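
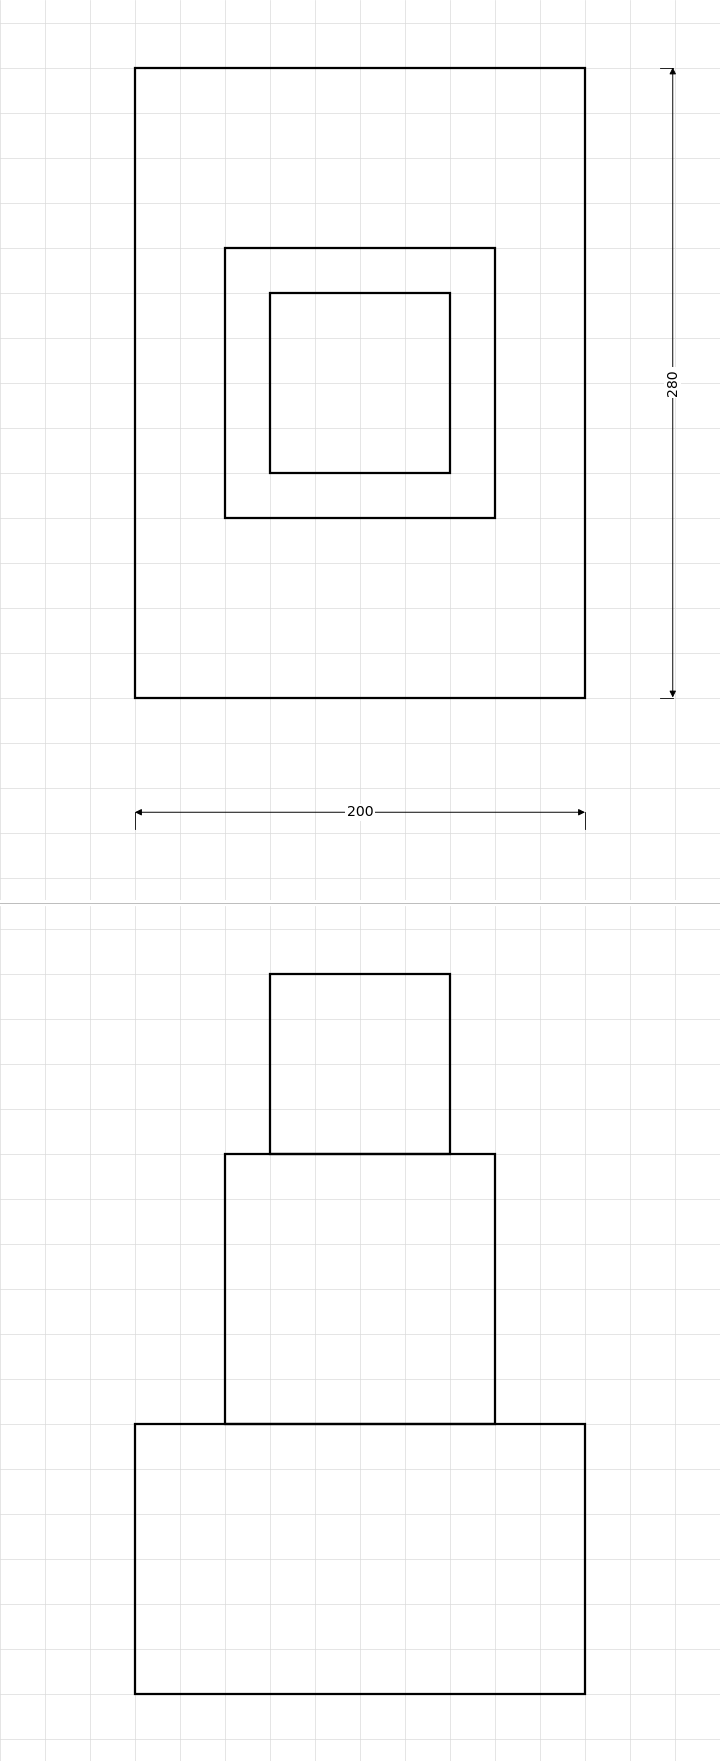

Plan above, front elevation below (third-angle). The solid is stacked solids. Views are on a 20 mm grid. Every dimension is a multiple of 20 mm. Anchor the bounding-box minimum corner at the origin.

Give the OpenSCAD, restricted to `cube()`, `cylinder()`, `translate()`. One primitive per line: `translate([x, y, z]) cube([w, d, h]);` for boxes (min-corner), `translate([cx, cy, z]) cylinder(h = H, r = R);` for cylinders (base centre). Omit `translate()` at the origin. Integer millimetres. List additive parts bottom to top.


cube([200, 280, 120]);
translate([40, 80, 120]) cube([120, 120, 120]);
translate([60, 100, 240]) cube([80, 80, 80]);


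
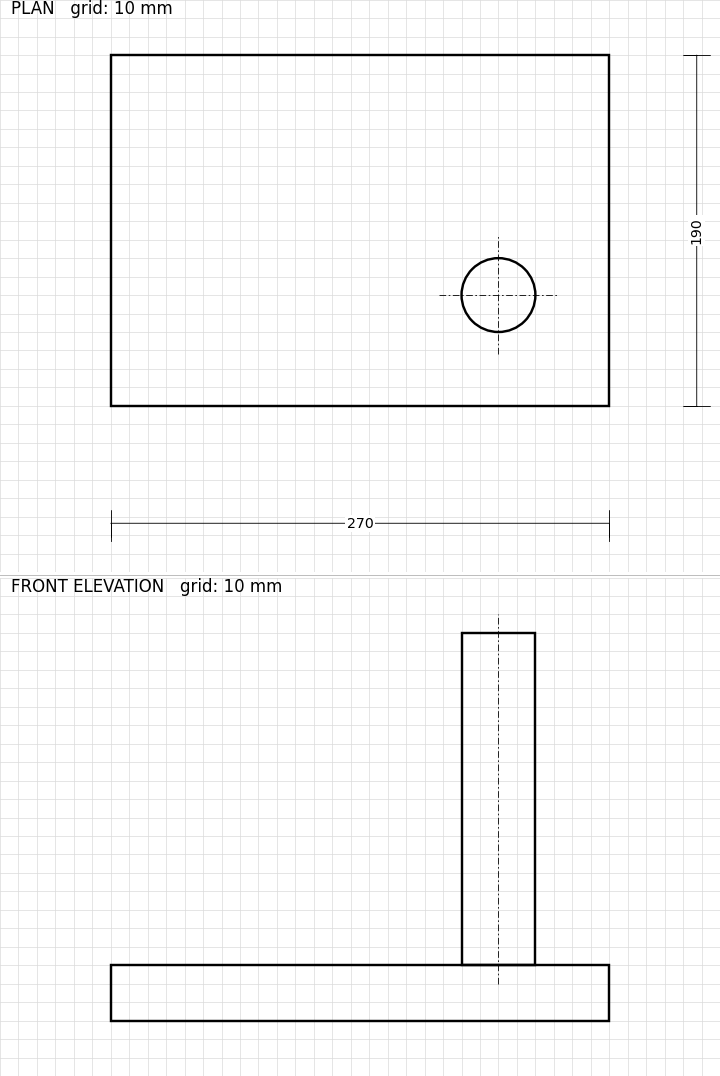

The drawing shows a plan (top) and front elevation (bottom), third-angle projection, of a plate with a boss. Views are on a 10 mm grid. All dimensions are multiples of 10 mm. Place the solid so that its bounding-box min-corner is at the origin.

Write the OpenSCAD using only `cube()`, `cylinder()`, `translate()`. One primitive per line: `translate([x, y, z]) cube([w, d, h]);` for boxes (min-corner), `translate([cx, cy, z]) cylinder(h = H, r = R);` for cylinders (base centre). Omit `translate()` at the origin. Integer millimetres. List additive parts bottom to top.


cube([270, 190, 30]);
translate([210, 60, 30]) cylinder(h = 180, r = 20);


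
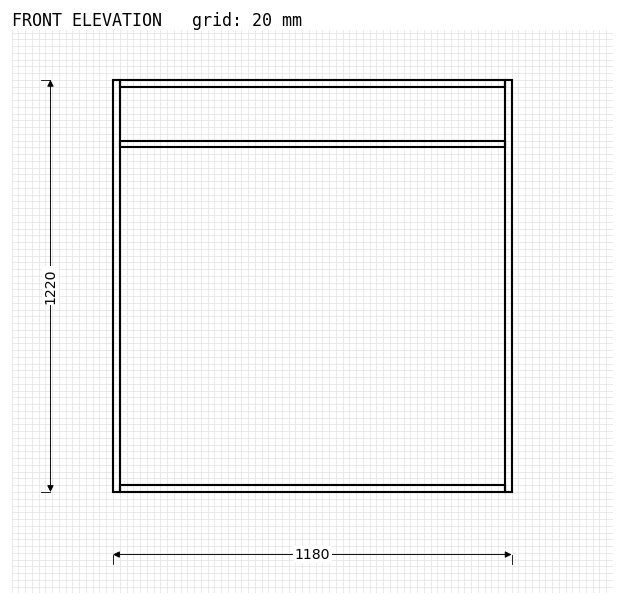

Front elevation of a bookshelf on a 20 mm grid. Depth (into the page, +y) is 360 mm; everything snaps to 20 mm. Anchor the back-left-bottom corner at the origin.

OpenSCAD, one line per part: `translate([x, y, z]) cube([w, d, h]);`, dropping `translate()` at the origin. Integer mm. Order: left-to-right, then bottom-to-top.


cube([20, 360, 1220]);
translate([20, 0, 0]) cube([1140, 360, 20]);
translate([20, 0, 1020]) cube([1140, 360, 20]);
translate([20, 0, 1200]) cube([1140, 360, 20]);
translate([1160, 0, 0]) cube([20, 360, 1220]);


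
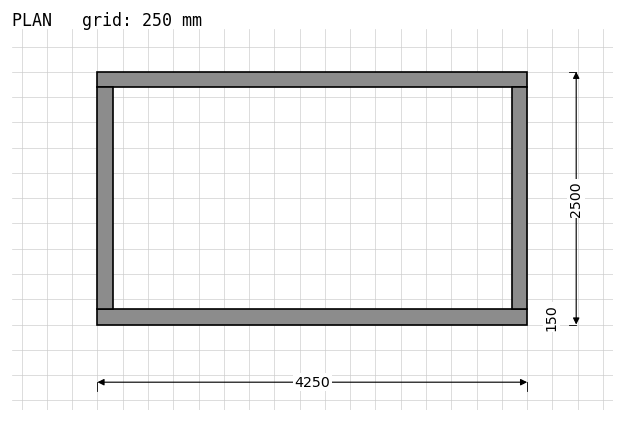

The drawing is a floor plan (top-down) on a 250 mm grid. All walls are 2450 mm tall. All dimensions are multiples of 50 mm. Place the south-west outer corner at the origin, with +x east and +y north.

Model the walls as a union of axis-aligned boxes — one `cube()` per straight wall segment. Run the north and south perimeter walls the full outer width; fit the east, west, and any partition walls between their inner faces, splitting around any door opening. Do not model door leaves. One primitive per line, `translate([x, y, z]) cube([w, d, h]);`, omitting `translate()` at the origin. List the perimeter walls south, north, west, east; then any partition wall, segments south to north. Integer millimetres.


cube([4250, 150, 2450]);
translate([0, 2350, 0]) cube([4250, 150, 2450]);
translate([0, 150, 0]) cube([150, 2200, 2450]);
translate([4100, 150, 0]) cube([150, 2200, 2450]);


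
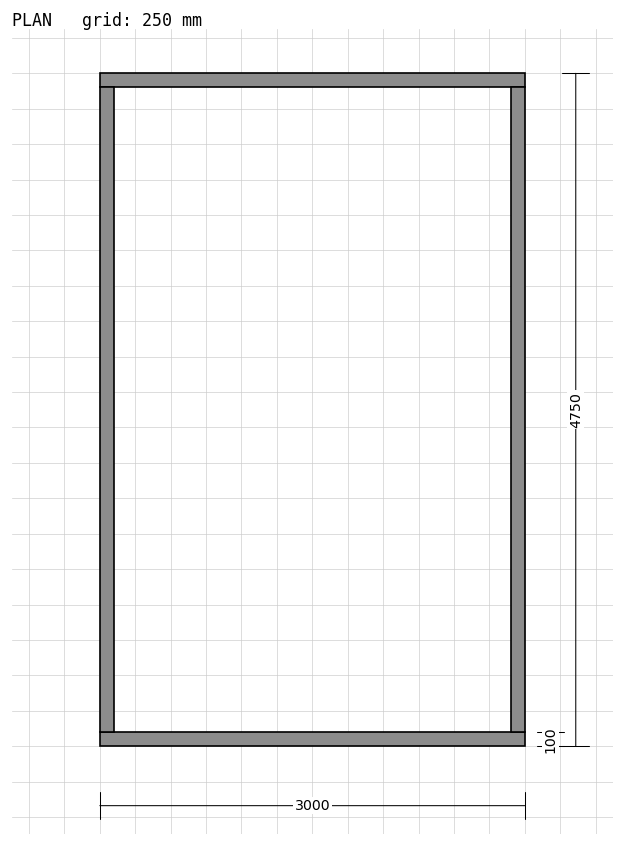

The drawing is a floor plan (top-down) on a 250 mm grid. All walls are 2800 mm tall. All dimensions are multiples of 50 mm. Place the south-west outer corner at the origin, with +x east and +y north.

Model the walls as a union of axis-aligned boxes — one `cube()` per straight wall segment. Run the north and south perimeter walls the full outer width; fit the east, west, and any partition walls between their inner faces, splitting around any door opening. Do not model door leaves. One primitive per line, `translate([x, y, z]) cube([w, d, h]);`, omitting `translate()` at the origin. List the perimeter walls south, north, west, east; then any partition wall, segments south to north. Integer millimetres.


cube([3000, 100, 2800]);
translate([0, 4650, 0]) cube([3000, 100, 2800]);
translate([0, 100, 0]) cube([100, 4550, 2800]);
translate([2900, 100, 0]) cube([100, 4550, 2800]);


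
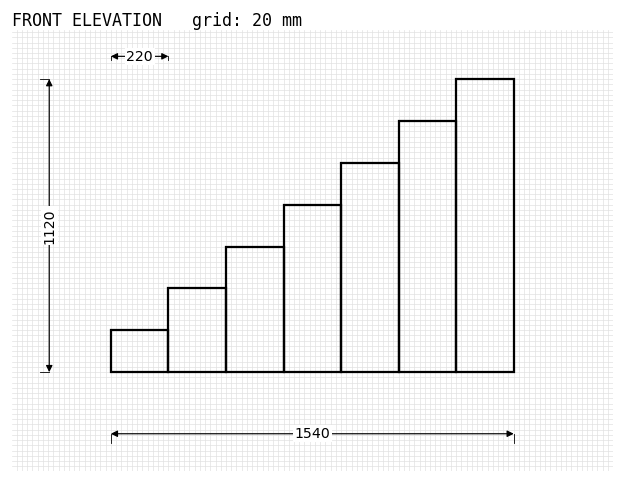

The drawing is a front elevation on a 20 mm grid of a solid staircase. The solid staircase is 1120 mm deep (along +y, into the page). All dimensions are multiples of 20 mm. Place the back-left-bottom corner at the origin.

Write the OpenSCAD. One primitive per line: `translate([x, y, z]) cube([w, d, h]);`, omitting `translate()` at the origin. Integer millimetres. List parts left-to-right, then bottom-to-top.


cube([220, 1120, 160]);
translate([220, 0, 0]) cube([220, 1120, 320]);
translate([440, 0, 0]) cube([220, 1120, 480]);
translate([660, 0, 0]) cube([220, 1120, 640]);
translate([880, 0, 0]) cube([220, 1120, 800]);
translate([1100, 0, 0]) cube([220, 1120, 960]);
translate([1320, 0, 0]) cube([220, 1120, 1120]);


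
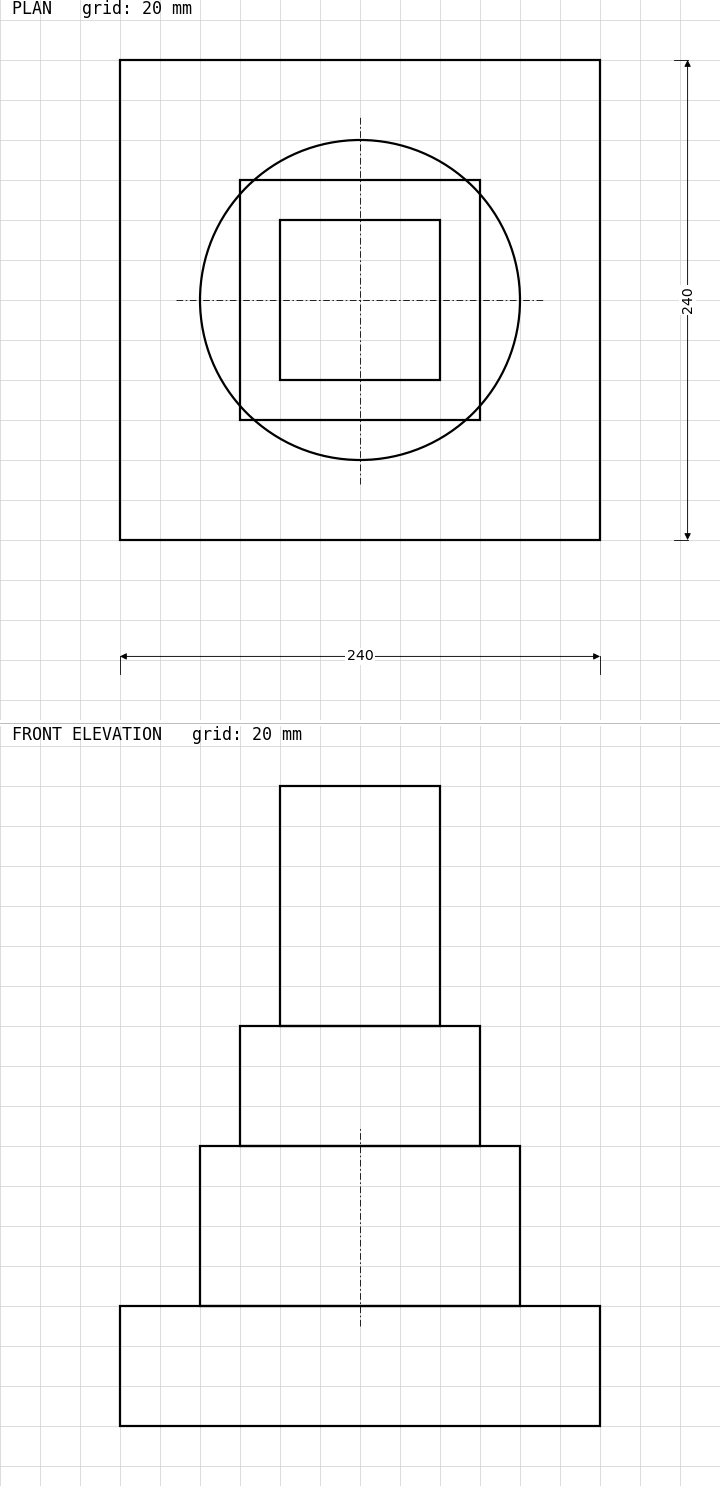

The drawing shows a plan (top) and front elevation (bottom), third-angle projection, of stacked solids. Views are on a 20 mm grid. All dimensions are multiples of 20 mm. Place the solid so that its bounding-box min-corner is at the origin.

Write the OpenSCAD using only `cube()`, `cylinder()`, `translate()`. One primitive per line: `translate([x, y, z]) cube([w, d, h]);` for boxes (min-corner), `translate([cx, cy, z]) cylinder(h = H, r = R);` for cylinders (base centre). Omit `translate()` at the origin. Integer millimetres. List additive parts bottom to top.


cube([240, 240, 60]);
translate([120, 120, 60]) cylinder(h = 80, r = 80);
translate([60, 60, 140]) cube([120, 120, 60]);
translate([80, 80, 200]) cube([80, 80, 120]);


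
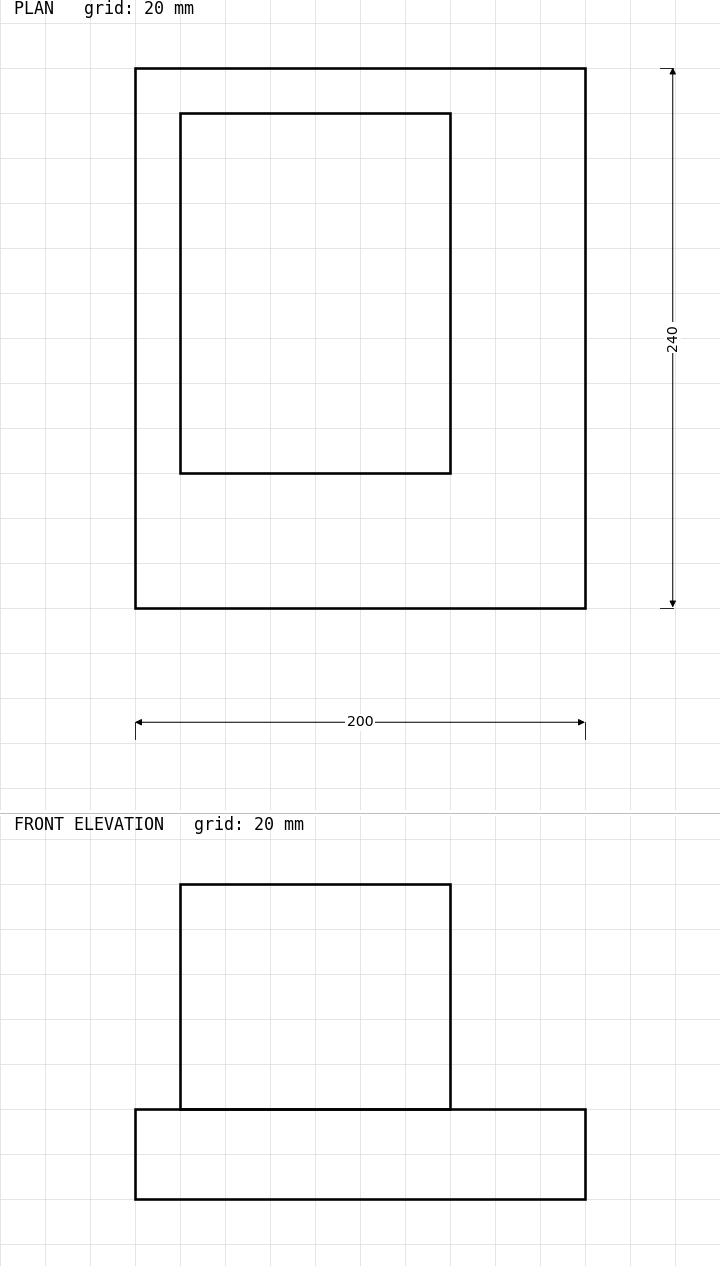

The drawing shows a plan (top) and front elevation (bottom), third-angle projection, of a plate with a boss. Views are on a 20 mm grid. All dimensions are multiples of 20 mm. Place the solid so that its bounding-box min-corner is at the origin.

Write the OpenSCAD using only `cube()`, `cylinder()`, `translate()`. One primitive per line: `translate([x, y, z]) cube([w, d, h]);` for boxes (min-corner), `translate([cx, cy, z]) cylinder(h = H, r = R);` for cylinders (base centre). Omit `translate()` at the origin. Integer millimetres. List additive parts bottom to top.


cube([200, 240, 40]);
translate([20, 60, 40]) cube([120, 160, 100]);


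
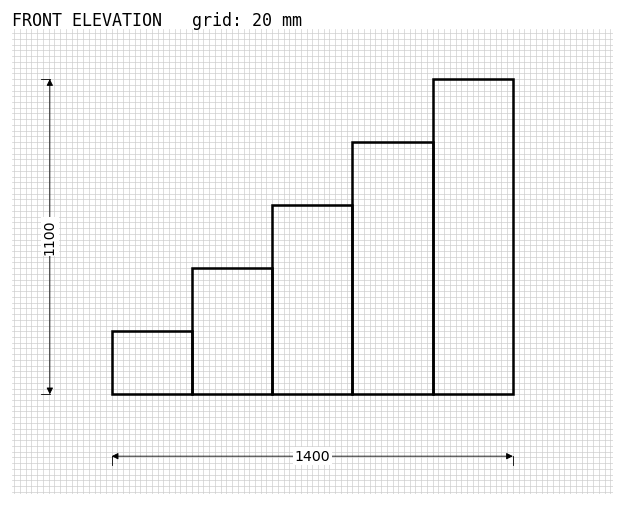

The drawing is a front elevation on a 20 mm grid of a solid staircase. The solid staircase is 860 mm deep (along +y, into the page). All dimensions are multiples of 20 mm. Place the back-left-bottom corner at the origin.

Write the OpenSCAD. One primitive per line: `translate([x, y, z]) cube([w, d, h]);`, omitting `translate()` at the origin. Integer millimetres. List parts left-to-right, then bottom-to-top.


cube([280, 860, 220]);
translate([280, 0, 0]) cube([280, 860, 440]);
translate([560, 0, 0]) cube([280, 860, 660]);
translate([840, 0, 0]) cube([280, 860, 880]);
translate([1120, 0, 0]) cube([280, 860, 1100]);


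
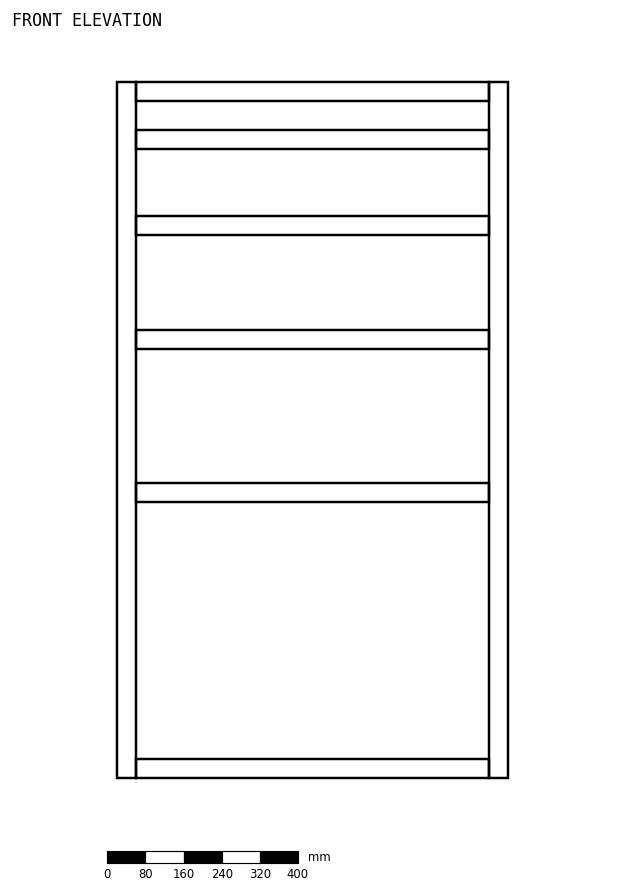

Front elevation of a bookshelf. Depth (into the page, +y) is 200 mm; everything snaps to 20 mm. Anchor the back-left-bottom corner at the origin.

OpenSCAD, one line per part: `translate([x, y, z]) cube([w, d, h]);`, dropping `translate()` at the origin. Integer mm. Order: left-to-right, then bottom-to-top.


cube([40, 200, 1460]);
translate([40, 0, 0]) cube([740, 200, 40]);
translate([40, 0, 580]) cube([740, 200, 40]);
translate([40, 0, 900]) cube([740, 200, 40]);
translate([40, 0, 1140]) cube([740, 200, 40]);
translate([40, 0, 1320]) cube([740, 200, 40]);
translate([40, 0, 1420]) cube([740, 200, 40]);
translate([780, 0, 0]) cube([40, 200, 1460]);


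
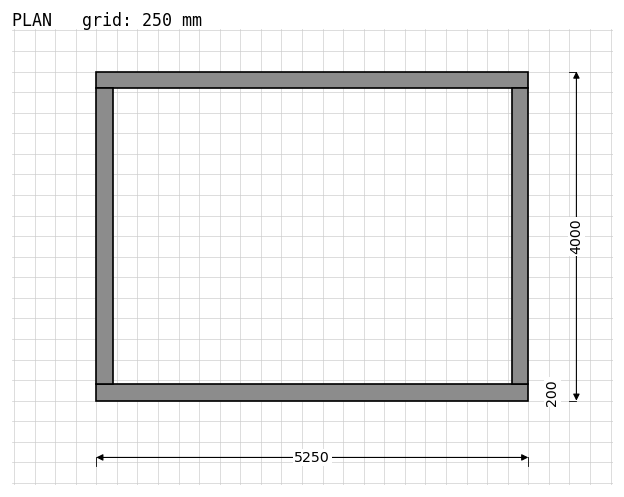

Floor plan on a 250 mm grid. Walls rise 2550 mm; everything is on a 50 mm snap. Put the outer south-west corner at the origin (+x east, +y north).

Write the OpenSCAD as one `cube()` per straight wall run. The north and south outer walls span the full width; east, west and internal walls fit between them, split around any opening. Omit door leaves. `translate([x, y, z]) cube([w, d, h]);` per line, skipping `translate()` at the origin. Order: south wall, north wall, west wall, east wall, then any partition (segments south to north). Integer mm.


cube([5250, 200, 2550]);
translate([0, 3800, 0]) cube([5250, 200, 2550]);
translate([0, 200, 0]) cube([200, 3600, 2550]);
translate([5050, 200, 0]) cube([200, 3600, 2550]);


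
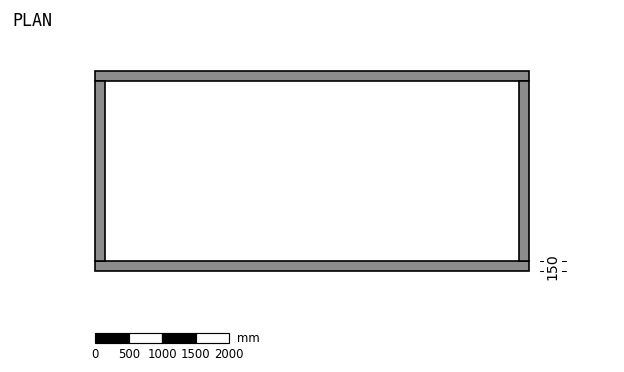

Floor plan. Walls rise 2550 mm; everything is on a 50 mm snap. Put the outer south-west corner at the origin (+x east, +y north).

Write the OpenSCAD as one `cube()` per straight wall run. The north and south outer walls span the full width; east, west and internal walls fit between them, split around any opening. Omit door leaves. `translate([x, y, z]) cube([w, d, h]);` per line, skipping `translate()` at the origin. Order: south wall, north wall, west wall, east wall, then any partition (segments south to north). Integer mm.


cube([6500, 150, 2550]);
translate([0, 2850, 0]) cube([6500, 150, 2550]);
translate([0, 150, 0]) cube([150, 2700, 2550]);
translate([6350, 150, 0]) cube([150, 2700, 2550]);


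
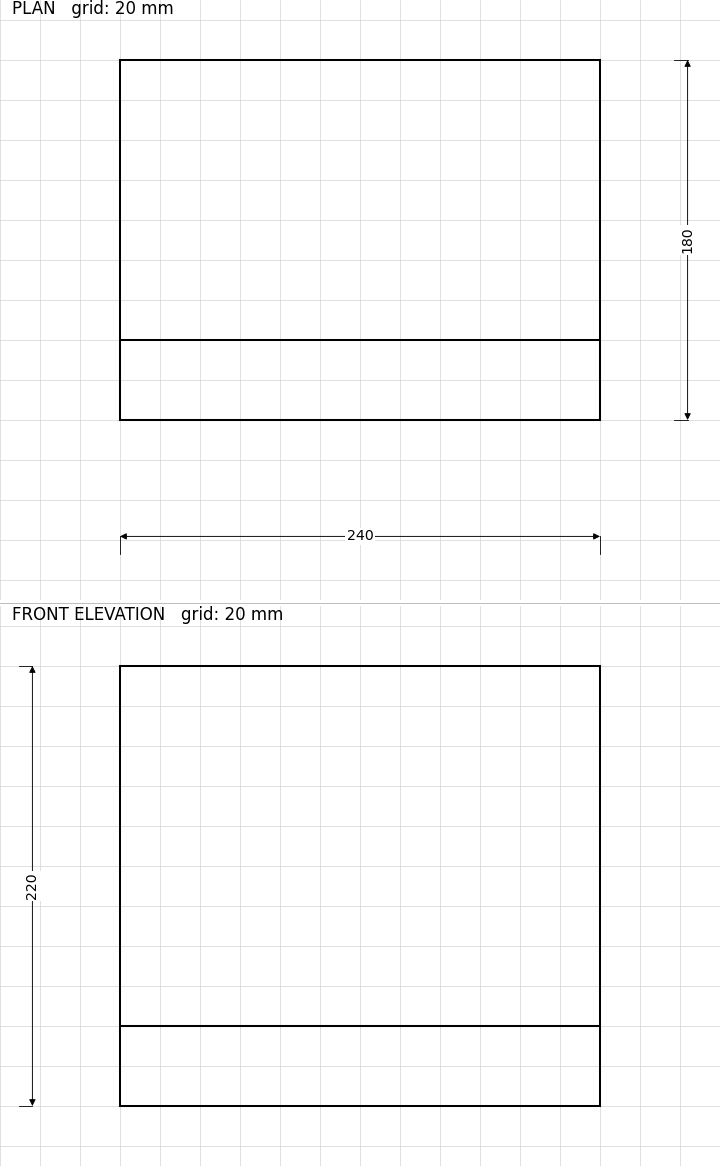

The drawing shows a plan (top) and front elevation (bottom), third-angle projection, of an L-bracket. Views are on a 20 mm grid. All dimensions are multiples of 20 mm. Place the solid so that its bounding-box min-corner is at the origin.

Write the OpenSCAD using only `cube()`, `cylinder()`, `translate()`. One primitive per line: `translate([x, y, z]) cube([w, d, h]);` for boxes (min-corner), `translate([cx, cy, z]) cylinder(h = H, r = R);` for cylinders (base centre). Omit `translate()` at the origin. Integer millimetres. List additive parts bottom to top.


cube([240, 180, 40]);
translate([0, 0, 40]) cube([240, 40, 180]);


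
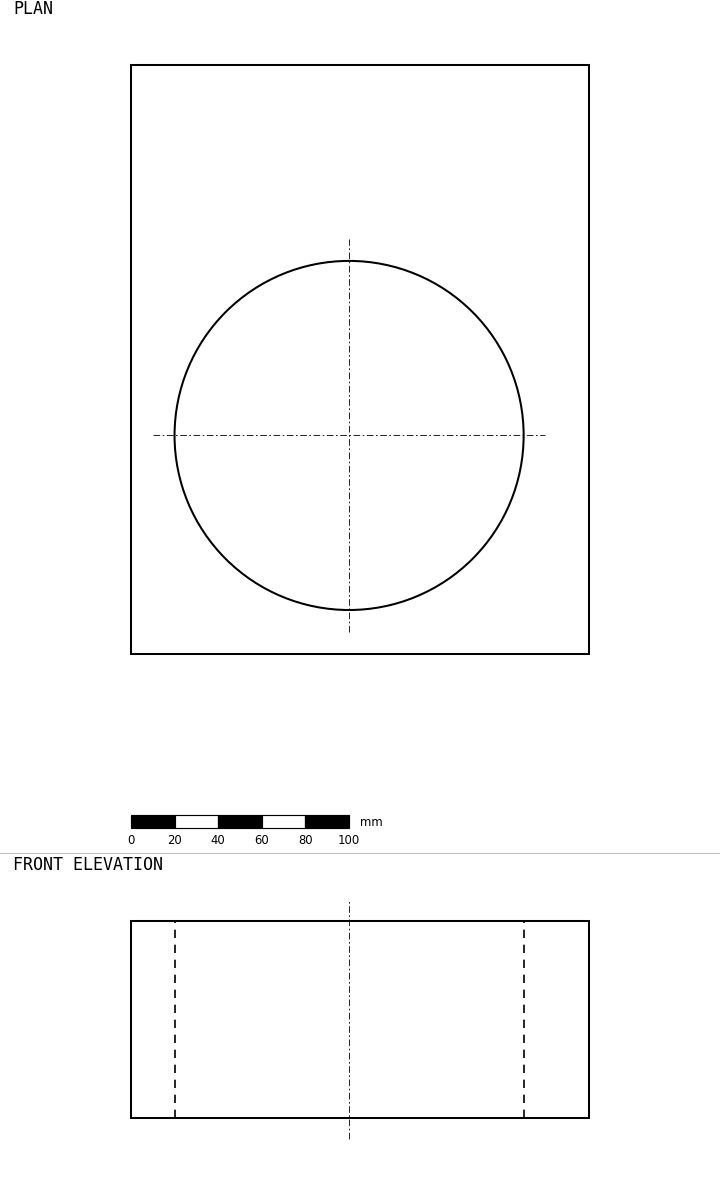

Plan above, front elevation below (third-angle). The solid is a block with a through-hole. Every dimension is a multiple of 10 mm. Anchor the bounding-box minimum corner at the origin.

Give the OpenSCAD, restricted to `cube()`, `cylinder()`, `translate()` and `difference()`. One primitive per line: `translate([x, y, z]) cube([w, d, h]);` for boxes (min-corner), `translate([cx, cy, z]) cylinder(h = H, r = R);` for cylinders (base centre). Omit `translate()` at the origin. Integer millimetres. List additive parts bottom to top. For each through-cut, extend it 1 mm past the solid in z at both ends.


difference() {
  cube([210, 270, 90]);
  translate([100, 100, -1]) cylinder(h = 92, r = 80);
}


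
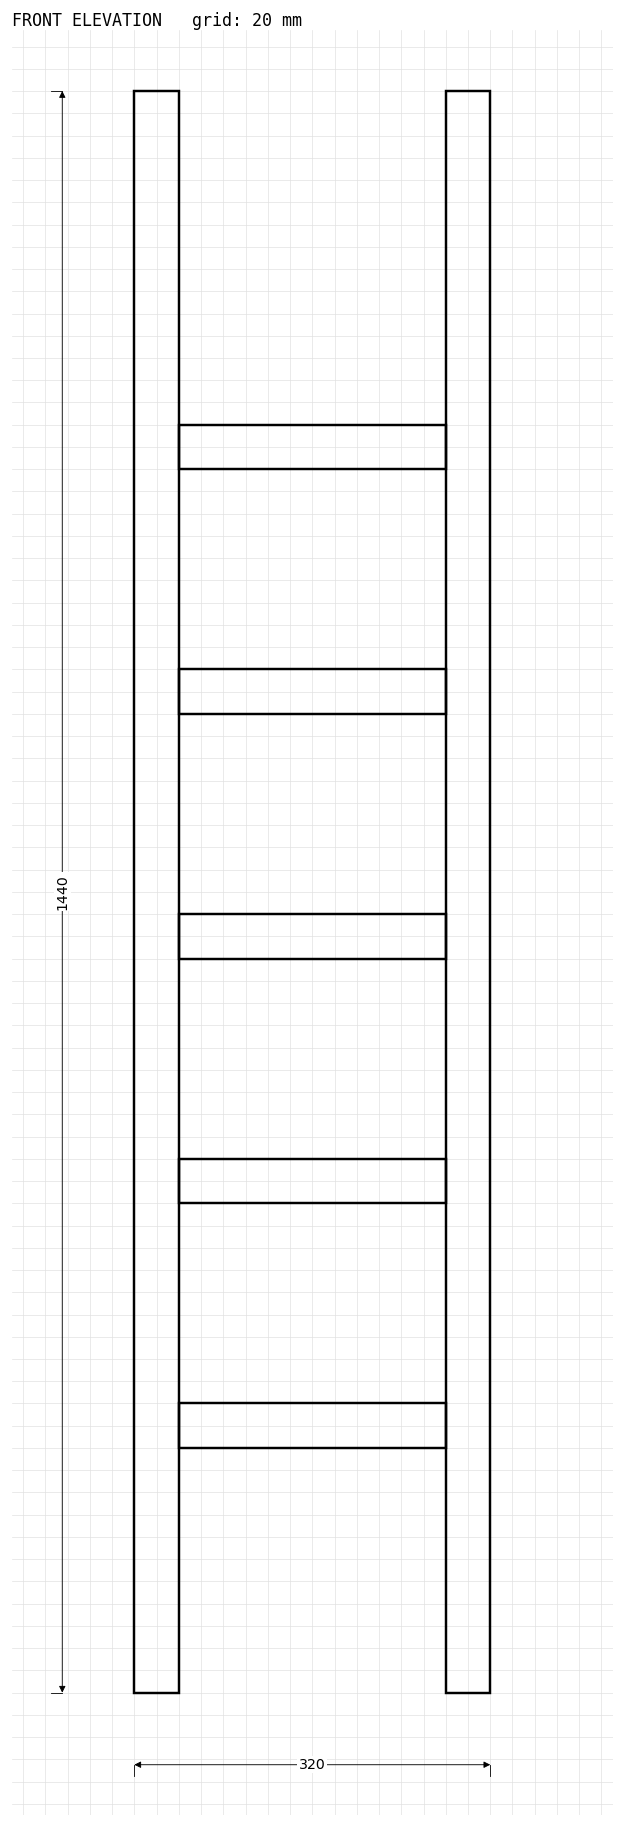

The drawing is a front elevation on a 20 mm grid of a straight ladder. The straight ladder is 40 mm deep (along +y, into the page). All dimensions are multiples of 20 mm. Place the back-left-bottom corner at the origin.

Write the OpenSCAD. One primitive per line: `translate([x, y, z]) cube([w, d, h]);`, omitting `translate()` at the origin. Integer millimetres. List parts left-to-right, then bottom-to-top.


cube([40, 40, 1440]);
translate([40, 0, 220]) cube([240, 40, 40]);
translate([40, 0, 440]) cube([240, 40, 40]);
translate([40, 0, 660]) cube([240, 40, 40]);
translate([40, 0, 880]) cube([240, 40, 40]);
translate([40, 0, 1100]) cube([240, 40, 40]);
translate([280, 0, 0]) cube([40, 40, 1440]);


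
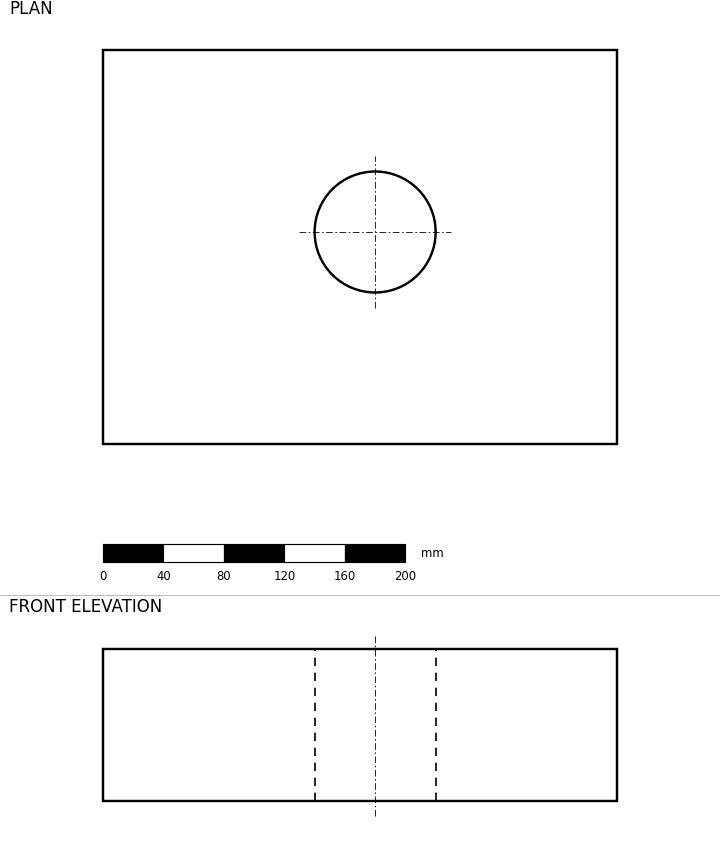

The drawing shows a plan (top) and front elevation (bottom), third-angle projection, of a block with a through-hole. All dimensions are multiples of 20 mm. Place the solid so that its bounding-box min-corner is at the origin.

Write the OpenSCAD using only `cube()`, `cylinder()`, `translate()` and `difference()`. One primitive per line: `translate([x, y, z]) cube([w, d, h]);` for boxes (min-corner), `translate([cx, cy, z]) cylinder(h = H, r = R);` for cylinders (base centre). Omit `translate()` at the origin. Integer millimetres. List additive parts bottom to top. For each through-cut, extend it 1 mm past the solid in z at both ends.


difference() {
  cube([340, 260, 100]);
  translate([180, 140, -1]) cylinder(h = 102, r = 40);
}


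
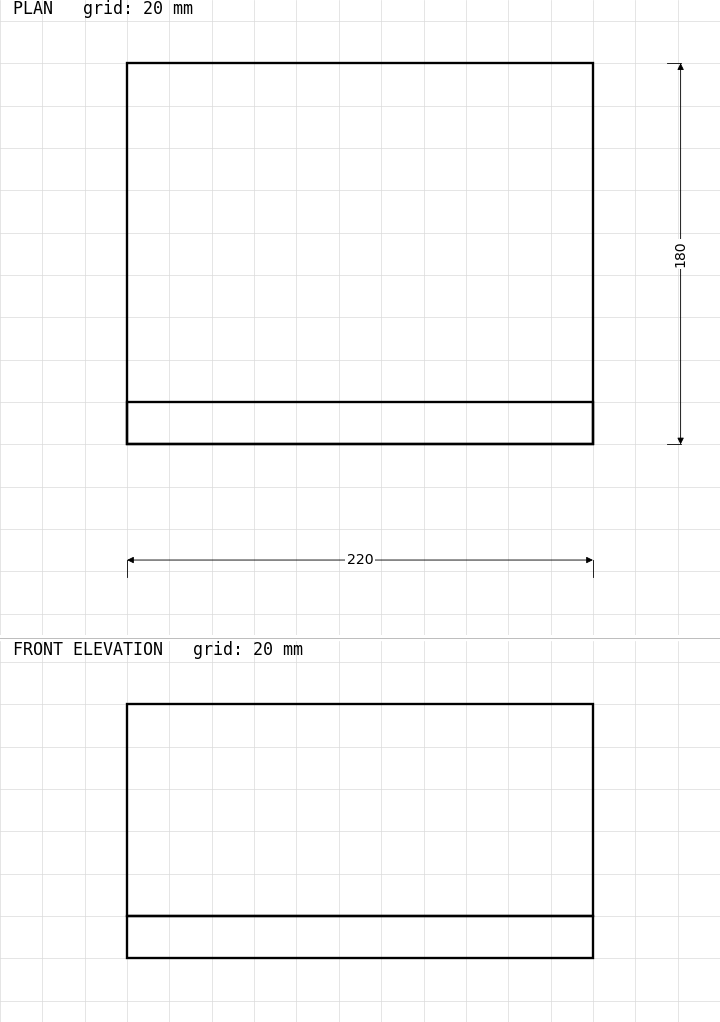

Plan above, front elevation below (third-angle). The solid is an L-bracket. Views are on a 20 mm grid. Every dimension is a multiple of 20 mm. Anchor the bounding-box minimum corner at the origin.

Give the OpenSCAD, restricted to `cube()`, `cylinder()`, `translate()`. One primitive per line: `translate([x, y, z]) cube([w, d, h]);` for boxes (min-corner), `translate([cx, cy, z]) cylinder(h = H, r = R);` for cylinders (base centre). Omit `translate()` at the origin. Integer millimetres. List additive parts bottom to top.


cube([220, 180, 20]);
translate([0, 0, 20]) cube([220, 20, 100]);


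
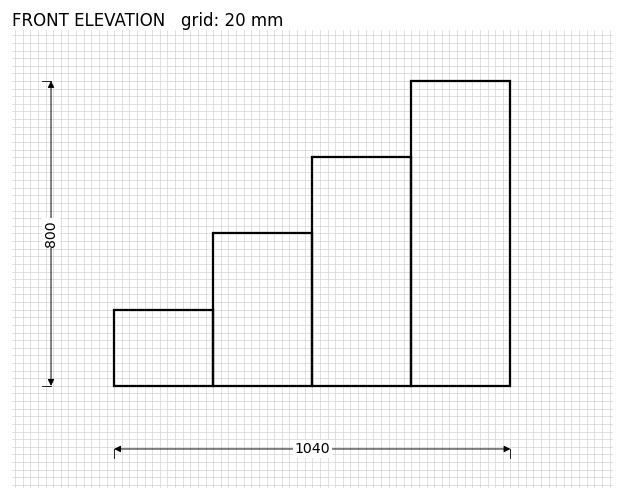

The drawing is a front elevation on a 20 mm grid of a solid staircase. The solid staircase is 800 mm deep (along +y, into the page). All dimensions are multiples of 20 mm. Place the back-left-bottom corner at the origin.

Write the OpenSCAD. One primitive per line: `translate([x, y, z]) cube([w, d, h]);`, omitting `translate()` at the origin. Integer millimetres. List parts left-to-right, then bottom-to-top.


cube([260, 800, 200]);
translate([260, 0, 0]) cube([260, 800, 400]);
translate([520, 0, 0]) cube([260, 800, 600]);
translate([780, 0, 0]) cube([260, 800, 800]);


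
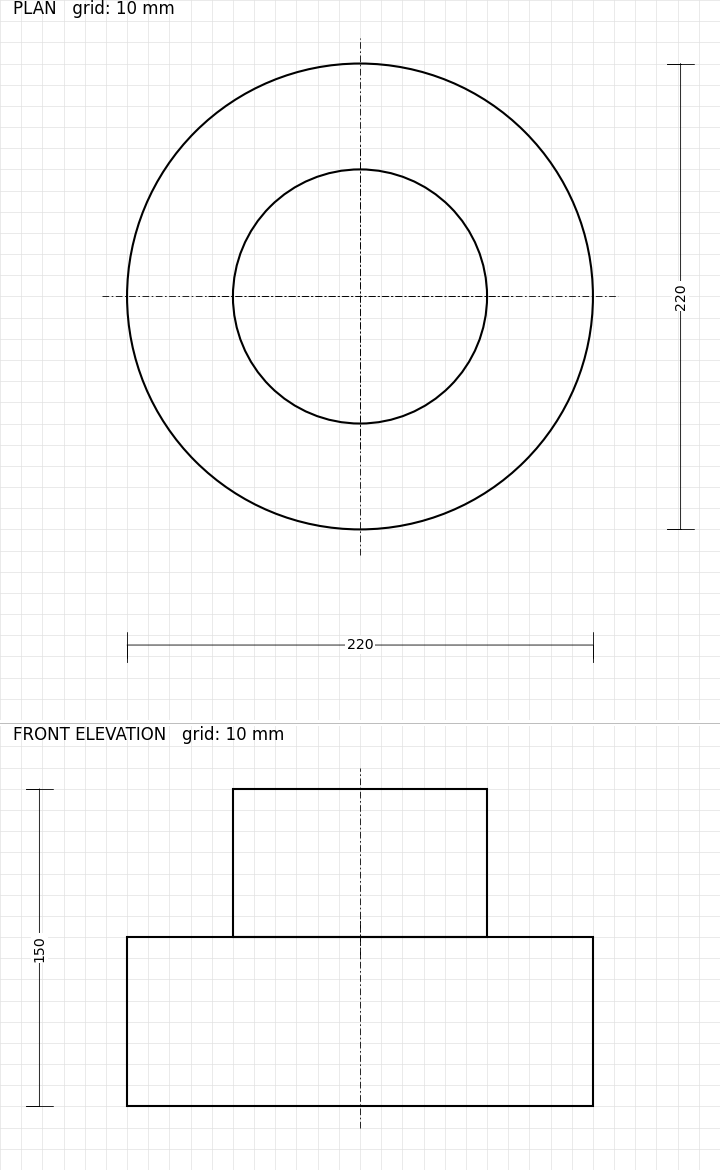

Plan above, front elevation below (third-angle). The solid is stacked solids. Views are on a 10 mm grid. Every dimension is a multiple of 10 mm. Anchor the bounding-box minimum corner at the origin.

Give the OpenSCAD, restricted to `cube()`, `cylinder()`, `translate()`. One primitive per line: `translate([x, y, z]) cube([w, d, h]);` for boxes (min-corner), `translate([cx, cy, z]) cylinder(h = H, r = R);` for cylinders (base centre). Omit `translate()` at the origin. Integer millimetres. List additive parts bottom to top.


translate([110, 110, 0]) cylinder(h = 80, r = 110);
translate([110, 110, 80]) cylinder(h = 70, r = 60);


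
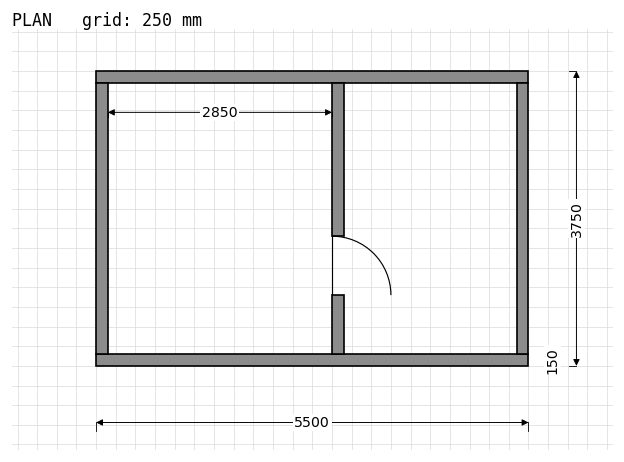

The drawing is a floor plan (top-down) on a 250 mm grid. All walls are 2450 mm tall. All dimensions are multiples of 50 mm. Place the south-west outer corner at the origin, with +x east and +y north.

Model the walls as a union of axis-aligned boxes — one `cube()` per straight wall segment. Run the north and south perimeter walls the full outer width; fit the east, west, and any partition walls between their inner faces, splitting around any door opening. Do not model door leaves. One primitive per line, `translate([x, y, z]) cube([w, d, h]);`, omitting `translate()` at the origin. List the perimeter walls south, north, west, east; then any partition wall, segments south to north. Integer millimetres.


cube([5500, 150, 2450]);
translate([0, 3600, 0]) cube([5500, 150, 2450]);
translate([0, 150, 0]) cube([150, 3450, 2450]);
translate([5350, 150, 0]) cube([150, 3450, 2450]);
translate([3000, 150, 0]) cube([150, 750, 2450]);
translate([3000, 1650, 0]) cube([150, 1950, 2450]);


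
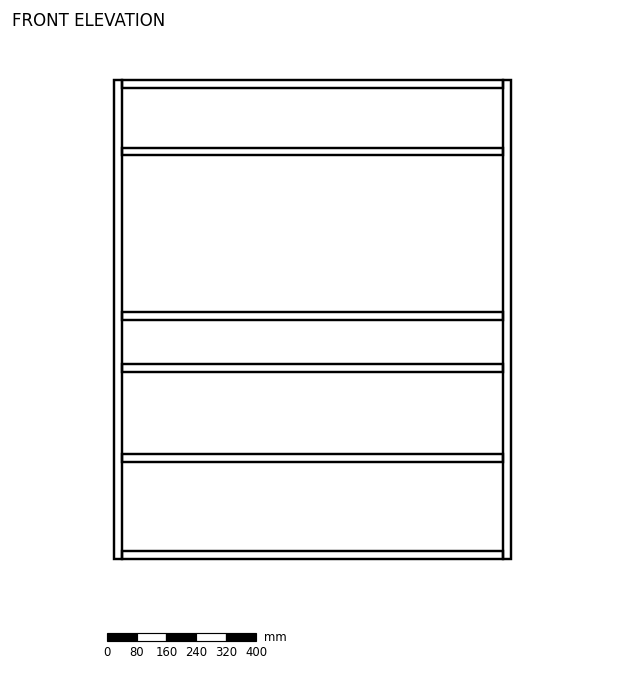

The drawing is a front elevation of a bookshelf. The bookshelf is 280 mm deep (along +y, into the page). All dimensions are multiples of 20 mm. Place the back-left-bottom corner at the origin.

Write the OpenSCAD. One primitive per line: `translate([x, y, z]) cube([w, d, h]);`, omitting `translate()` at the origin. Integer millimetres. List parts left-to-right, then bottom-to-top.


cube([20, 280, 1280]);
translate([20, 0, 0]) cube([1020, 280, 20]);
translate([20, 0, 260]) cube([1020, 280, 20]);
translate([20, 0, 500]) cube([1020, 280, 20]);
translate([20, 0, 640]) cube([1020, 280, 20]);
translate([20, 0, 1080]) cube([1020, 280, 20]);
translate([20, 0, 1260]) cube([1020, 280, 20]);
translate([1040, 0, 0]) cube([20, 280, 1280]);


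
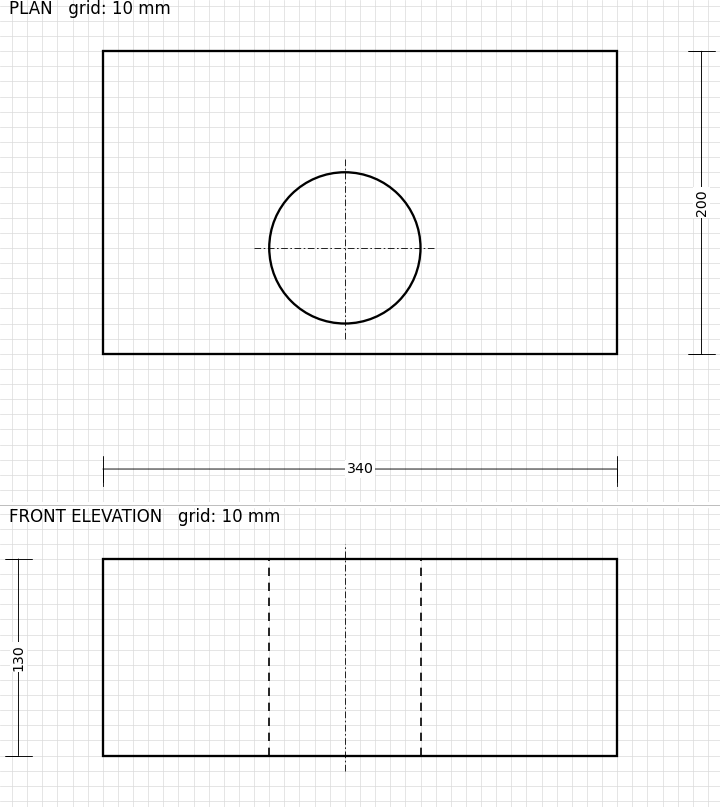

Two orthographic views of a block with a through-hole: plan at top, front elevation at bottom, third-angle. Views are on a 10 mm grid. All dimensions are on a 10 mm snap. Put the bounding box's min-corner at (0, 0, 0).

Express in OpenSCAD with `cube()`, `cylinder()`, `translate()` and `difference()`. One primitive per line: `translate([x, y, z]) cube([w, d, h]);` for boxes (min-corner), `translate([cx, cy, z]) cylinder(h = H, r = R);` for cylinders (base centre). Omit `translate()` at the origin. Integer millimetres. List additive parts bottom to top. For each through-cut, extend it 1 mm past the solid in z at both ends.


difference() {
  cube([340, 200, 130]);
  translate([160, 70, -1]) cylinder(h = 132, r = 50);
}


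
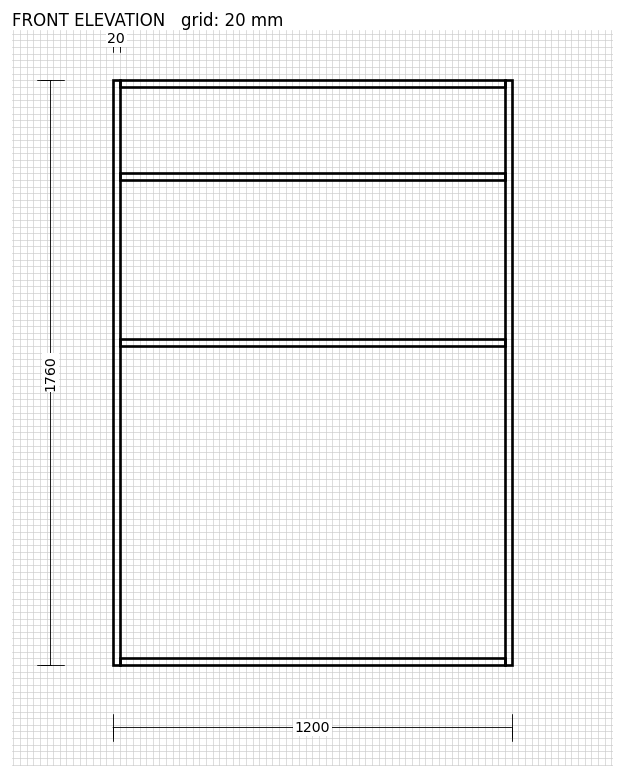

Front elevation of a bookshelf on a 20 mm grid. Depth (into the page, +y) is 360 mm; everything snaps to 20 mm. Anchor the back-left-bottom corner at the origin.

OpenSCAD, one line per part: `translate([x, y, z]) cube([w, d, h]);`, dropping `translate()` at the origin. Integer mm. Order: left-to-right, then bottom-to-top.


cube([20, 360, 1760]);
translate([20, 0, 0]) cube([1160, 360, 20]);
translate([20, 0, 960]) cube([1160, 360, 20]);
translate([20, 0, 1460]) cube([1160, 360, 20]);
translate([20, 0, 1740]) cube([1160, 360, 20]);
translate([1180, 0, 0]) cube([20, 360, 1760]);


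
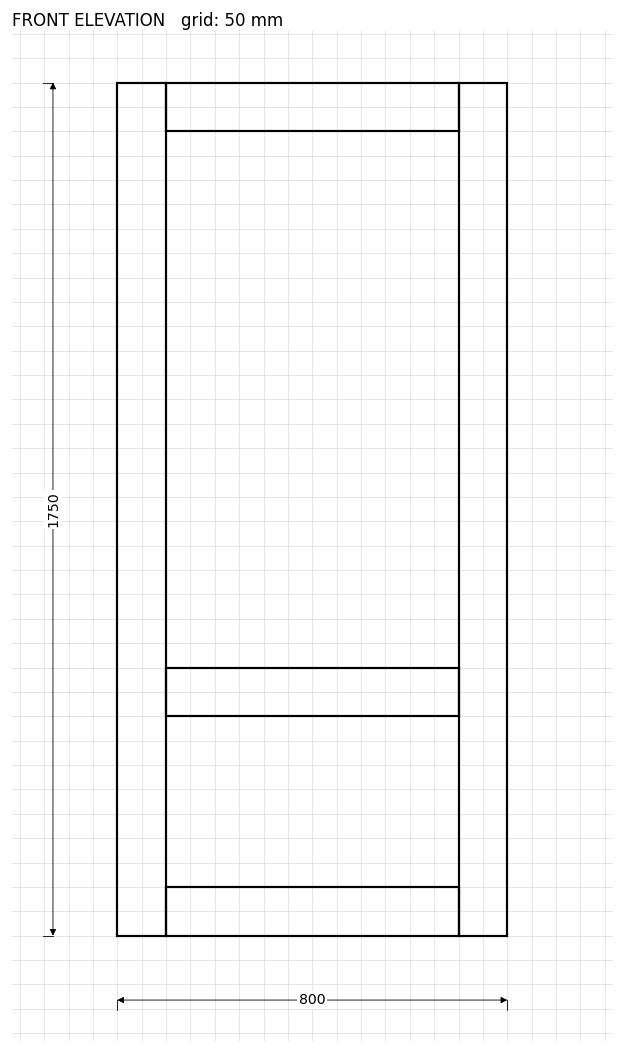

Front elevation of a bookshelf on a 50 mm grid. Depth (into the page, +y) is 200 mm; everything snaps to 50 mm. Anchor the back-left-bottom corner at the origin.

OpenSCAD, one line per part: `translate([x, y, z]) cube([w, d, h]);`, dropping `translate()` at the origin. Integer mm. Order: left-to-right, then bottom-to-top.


cube([100, 200, 1750]);
translate([100, 0, 0]) cube([600, 200, 100]);
translate([100, 0, 450]) cube([600, 200, 100]);
translate([100, 0, 1650]) cube([600, 200, 100]);
translate([700, 0, 0]) cube([100, 200, 1750]);


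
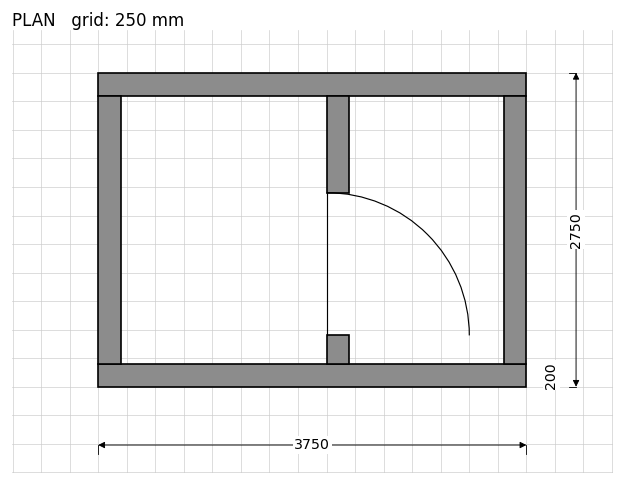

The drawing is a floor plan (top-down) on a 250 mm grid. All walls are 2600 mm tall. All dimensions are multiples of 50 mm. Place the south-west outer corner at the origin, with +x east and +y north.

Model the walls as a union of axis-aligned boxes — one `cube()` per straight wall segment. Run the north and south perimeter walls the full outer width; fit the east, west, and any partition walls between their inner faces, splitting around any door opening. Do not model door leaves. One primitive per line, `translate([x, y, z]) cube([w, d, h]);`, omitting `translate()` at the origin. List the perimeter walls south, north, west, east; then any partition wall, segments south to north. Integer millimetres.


cube([3750, 200, 2600]);
translate([0, 2550, 0]) cube([3750, 200, 2600]);
translate([0, 200, 0]) cube([200, 2350, 2600]);
translate([3550, 200, 0]) cube([200, 2350, 2600]);
translate([2000, 200, 0]) cube([200, 250, 2600]);
translate([2000, 1700, 0]) cube([200, 850, 2600]);


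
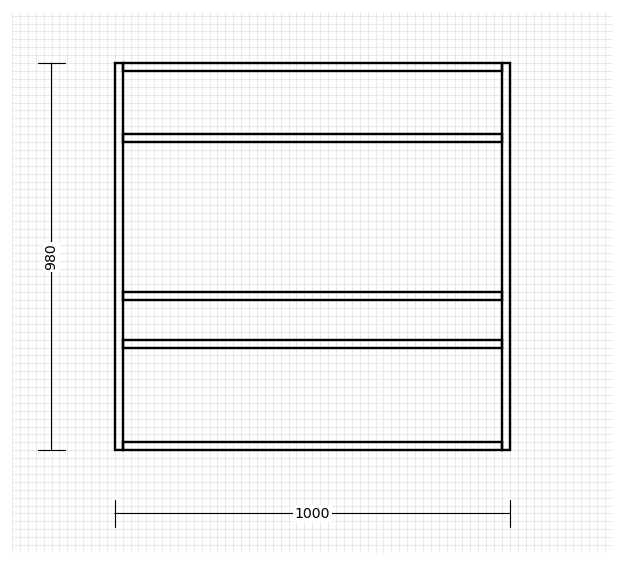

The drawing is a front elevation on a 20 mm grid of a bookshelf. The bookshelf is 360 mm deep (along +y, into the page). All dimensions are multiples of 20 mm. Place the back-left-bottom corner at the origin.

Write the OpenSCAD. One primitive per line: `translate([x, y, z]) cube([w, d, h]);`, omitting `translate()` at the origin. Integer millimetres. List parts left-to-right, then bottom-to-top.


cube([20, 360, 980]);
translate([20, 0, 0]) cube([960, 360, 20]);
translate([20, 0, 260]) cube([960, 360, 20]);
translate([20, 0, 380]) cube([960, 360, 20]);
translate([20, 0, 780]) cube([960, 360, 20]);
translate([20, 0, 960]) cube([960, 360, 20]);
translate([980, 0, 0]) cube([20, 360, 980]);


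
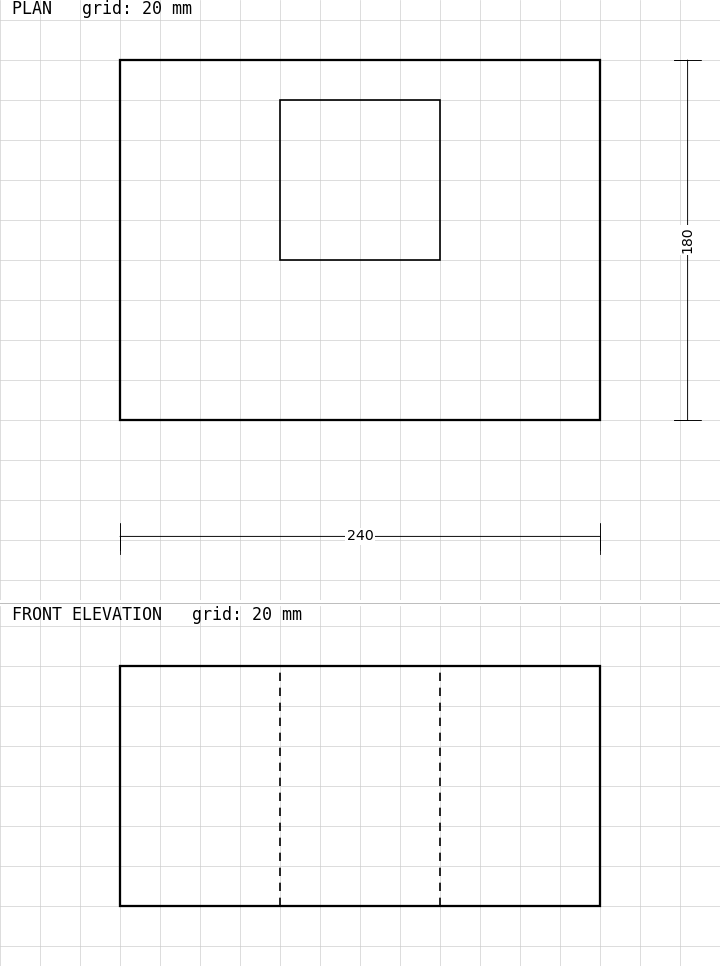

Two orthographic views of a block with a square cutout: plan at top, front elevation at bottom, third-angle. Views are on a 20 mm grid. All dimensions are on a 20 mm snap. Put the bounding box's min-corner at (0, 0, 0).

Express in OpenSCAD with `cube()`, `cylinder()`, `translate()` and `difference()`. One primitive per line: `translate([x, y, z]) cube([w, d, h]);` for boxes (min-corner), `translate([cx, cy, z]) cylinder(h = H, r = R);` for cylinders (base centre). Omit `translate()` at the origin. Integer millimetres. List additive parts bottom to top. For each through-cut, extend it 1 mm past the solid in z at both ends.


difference() {
  cube([240, 180, 120]);
  translate([80, 80, -1]) cube([80, 80, 122]);
}


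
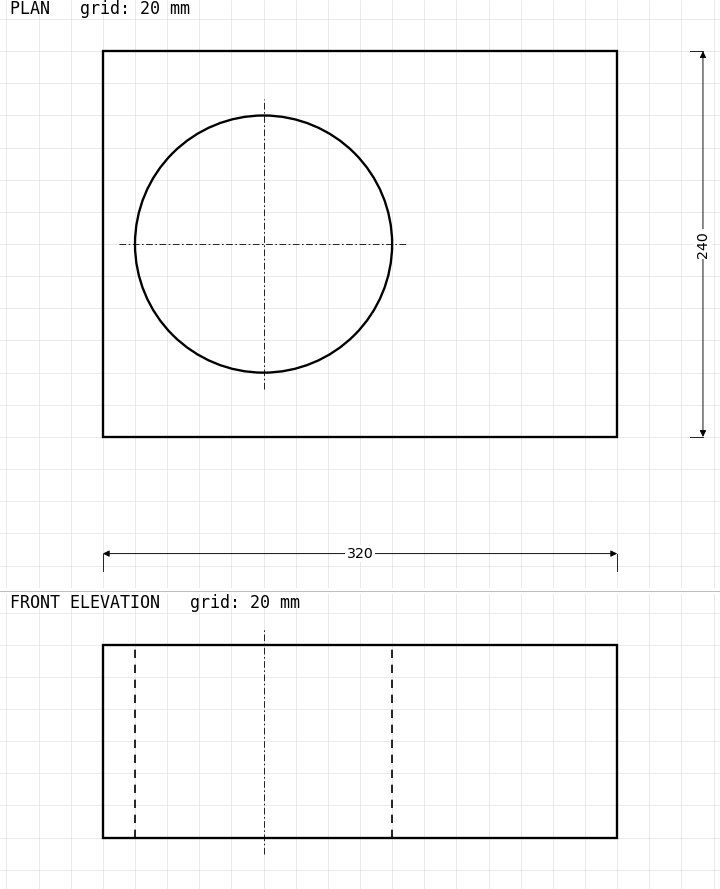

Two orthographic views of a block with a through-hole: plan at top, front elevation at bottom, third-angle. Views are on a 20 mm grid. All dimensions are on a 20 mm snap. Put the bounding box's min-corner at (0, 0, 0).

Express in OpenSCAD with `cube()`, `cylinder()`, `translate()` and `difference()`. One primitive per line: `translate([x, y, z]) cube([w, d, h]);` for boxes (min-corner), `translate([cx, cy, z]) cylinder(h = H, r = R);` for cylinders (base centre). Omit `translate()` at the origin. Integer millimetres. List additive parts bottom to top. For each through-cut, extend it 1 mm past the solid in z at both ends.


difference() {
  cube([320, 240, 120]);
  translate([100, 120, -1]) cylinder(h = 122, r = 80);
}


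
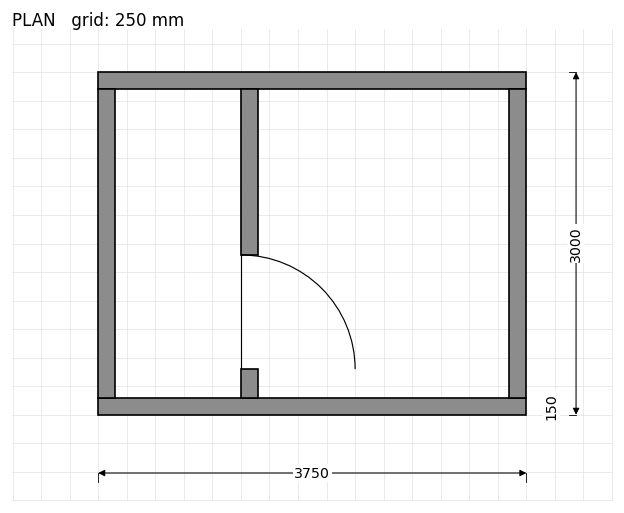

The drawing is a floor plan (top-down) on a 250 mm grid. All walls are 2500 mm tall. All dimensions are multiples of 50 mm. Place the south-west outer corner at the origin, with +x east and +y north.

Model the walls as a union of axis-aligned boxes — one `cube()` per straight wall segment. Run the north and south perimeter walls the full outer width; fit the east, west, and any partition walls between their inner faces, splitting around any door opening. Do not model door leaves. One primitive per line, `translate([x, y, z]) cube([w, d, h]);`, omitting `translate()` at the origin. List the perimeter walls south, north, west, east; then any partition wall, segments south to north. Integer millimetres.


cube([3750, 150, 2500]);
translate([0, 2850, 0]) cube([3750, 150, 2500]);
translate([0, 150, 0]) cube([150, 2700, 2500]);
translate([3600, 150, 0]) cube([150, 2700, 2500]);
translate([1250, 150, 0]) cube([150, 250, 2500]);
translate([1250, 1400, 0]) cube([150, 1450, 2500]);


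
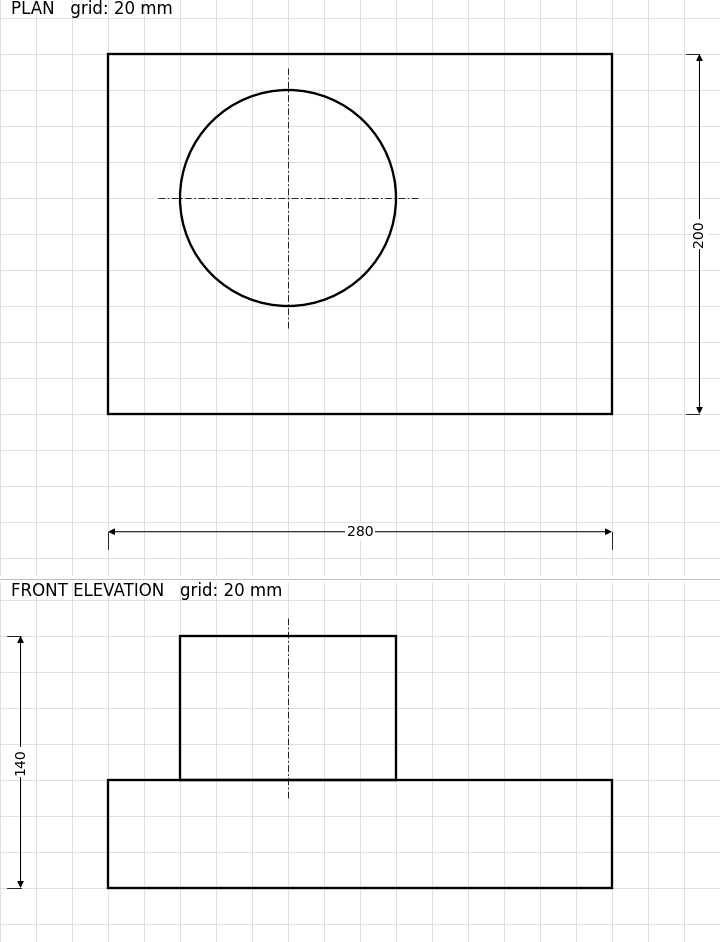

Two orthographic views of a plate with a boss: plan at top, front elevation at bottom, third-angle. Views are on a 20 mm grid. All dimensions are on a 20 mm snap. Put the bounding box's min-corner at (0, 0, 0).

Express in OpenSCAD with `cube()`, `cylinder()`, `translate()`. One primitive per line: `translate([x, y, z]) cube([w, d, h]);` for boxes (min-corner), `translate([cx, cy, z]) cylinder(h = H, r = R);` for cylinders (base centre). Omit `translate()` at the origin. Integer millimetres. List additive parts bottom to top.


cube([280, 200, 60]);
translate([100, 120, 60]) cylinder(h = 80, r = 60);


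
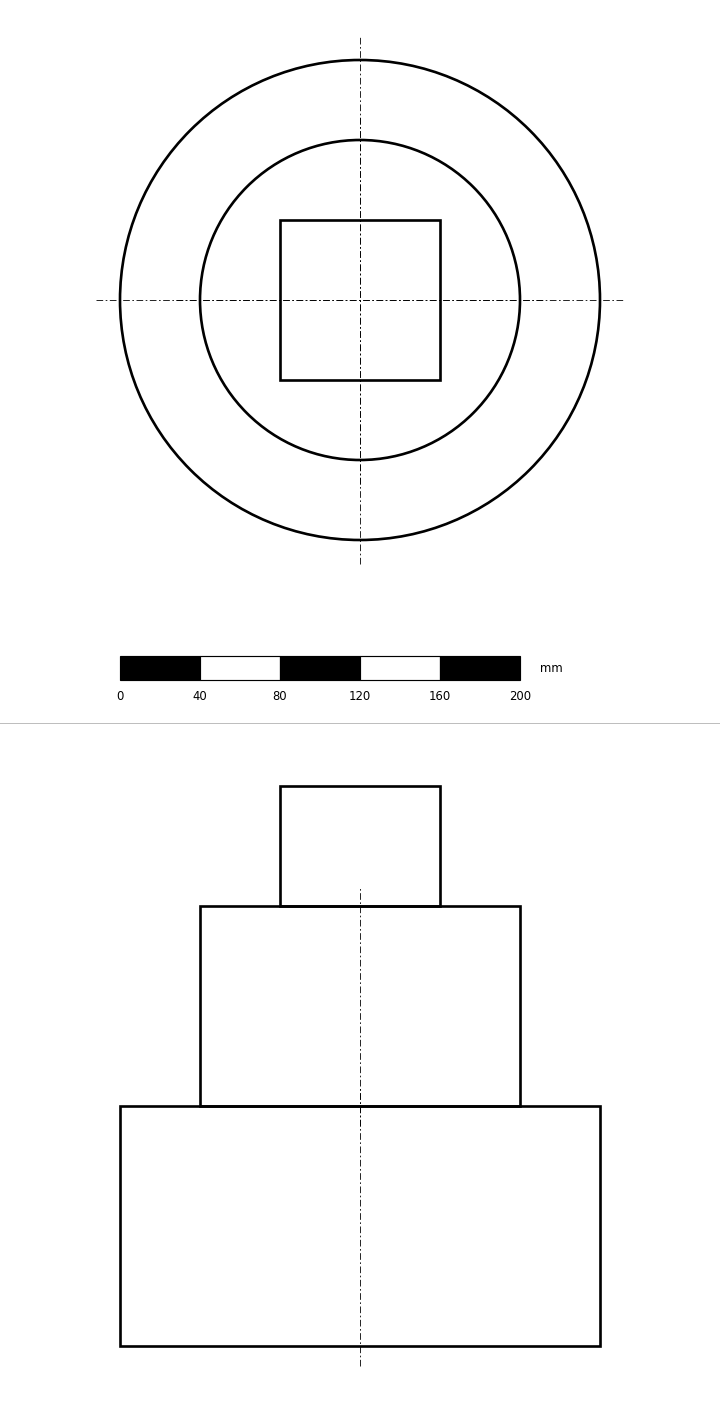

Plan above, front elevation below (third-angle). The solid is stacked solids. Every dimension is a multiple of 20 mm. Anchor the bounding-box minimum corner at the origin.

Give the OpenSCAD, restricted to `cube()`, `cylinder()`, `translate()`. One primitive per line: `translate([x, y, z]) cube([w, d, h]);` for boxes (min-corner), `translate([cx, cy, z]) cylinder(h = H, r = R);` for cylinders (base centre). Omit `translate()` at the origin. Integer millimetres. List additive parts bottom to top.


translate([120, 120, 0]) cylinder(h = 120, r = 120);
translate([120, 120, 120]) cylinder(h = 100, r = 80);
translate([80, 80, 220]) cube([80, 80, 60]);


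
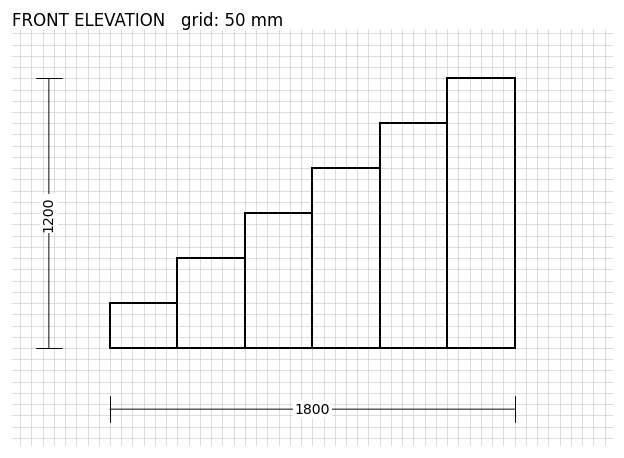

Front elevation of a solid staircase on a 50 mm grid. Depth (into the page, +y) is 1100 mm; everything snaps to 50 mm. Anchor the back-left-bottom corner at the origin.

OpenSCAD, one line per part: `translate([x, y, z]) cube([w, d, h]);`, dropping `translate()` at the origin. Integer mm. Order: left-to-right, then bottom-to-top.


cube([300, 1100, 200]);
translate([300, 0, 0]) cube([300, 1100, 400]);
translate([600, 0, 0]) cube([300, 1100, 600]);
translate([900, 0, 0]) cube([300, 1100, 800]);
translate([1200, 0, 0]) cube([300, 1100, 1000]);
translate([1500, 0, 0]) cube([300, 1100, 1200]);


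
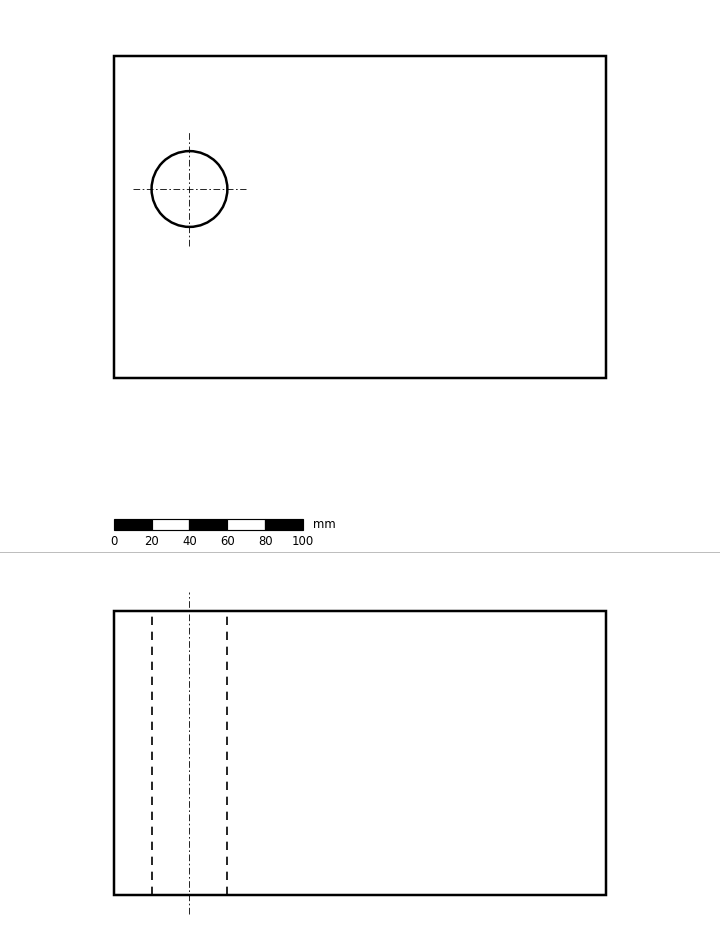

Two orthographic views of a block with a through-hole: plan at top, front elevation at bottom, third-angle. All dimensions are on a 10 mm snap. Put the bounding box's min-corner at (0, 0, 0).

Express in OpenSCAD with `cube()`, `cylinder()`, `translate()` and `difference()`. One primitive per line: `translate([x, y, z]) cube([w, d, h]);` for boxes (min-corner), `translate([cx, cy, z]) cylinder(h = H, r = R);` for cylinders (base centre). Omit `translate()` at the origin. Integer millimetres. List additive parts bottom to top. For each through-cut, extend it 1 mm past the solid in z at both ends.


difference() {
  cube([260, 170, 150]);
  translate([40, 100, -1]) cylinder(h = 152, r = 20);
}


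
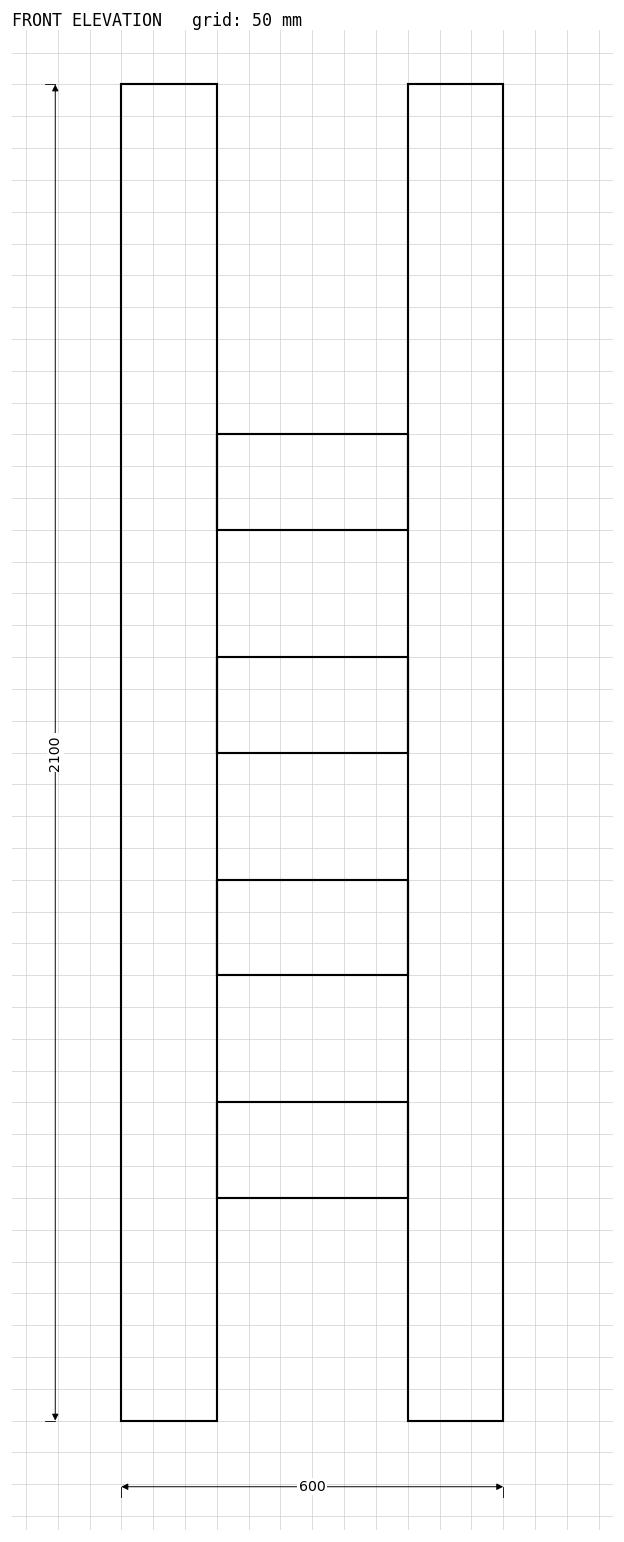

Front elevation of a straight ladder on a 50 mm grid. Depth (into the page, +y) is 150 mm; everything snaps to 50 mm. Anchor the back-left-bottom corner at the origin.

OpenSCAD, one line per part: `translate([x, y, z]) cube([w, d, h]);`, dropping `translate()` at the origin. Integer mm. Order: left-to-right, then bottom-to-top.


cube([150, 150, 2100]);
translate([150, 0, 350]) cube([300, 150, 150]);
translate([150, 0, 700]) cube([300, 150, 150]);
translate([150, 0, 1050]) cube([300, 150, 150]);
translate([150, 0, 1400]) cube([300, 150, 150]);
translate([450, 0, 0]) cube([150, 150, 2100]);


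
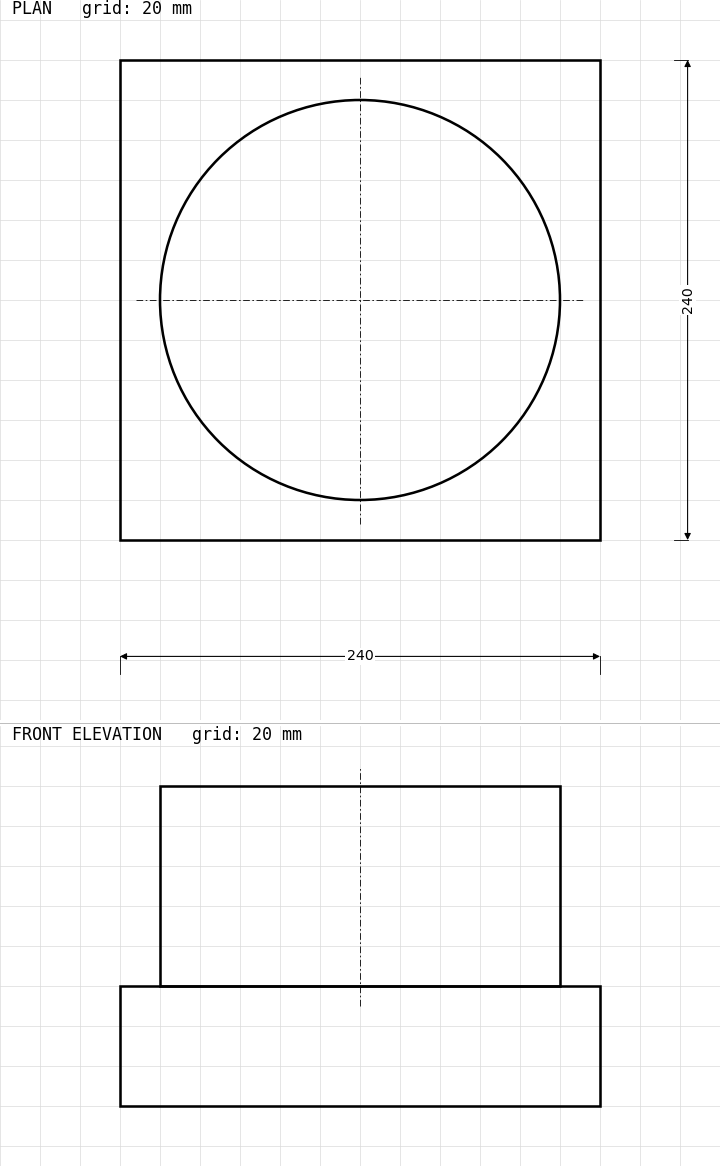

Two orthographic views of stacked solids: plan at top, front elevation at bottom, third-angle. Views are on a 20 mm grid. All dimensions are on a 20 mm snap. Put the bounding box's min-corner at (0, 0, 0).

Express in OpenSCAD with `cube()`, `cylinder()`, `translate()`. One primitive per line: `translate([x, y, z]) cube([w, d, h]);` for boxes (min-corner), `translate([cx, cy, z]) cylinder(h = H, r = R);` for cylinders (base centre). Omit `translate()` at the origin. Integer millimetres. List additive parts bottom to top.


cube([240, 240, 60]);
translate([120, 120, 60]) cylinder(h = 100, r = 100);


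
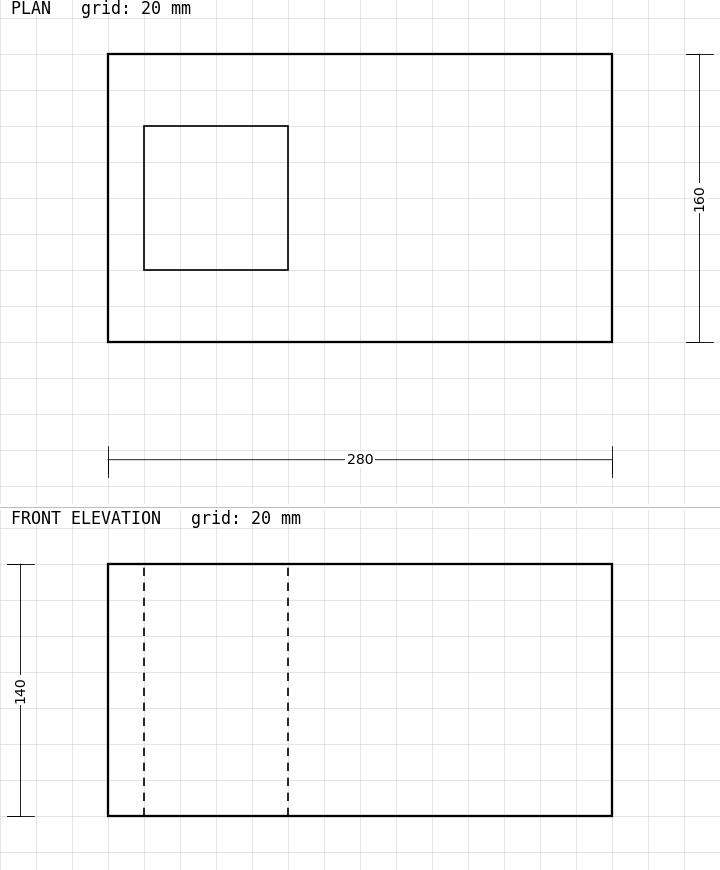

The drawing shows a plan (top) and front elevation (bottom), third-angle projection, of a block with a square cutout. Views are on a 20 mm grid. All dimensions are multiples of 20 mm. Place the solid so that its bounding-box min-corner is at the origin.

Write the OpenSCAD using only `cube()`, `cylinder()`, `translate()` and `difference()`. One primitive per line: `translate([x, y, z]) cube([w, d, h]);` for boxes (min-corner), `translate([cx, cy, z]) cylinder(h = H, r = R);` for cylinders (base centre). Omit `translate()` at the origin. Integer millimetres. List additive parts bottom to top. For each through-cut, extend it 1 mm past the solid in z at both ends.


difference() {
  cube([280, 160, 140]);
  translate([20, 40, -1]) cube([80, 80, 142]);
}
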